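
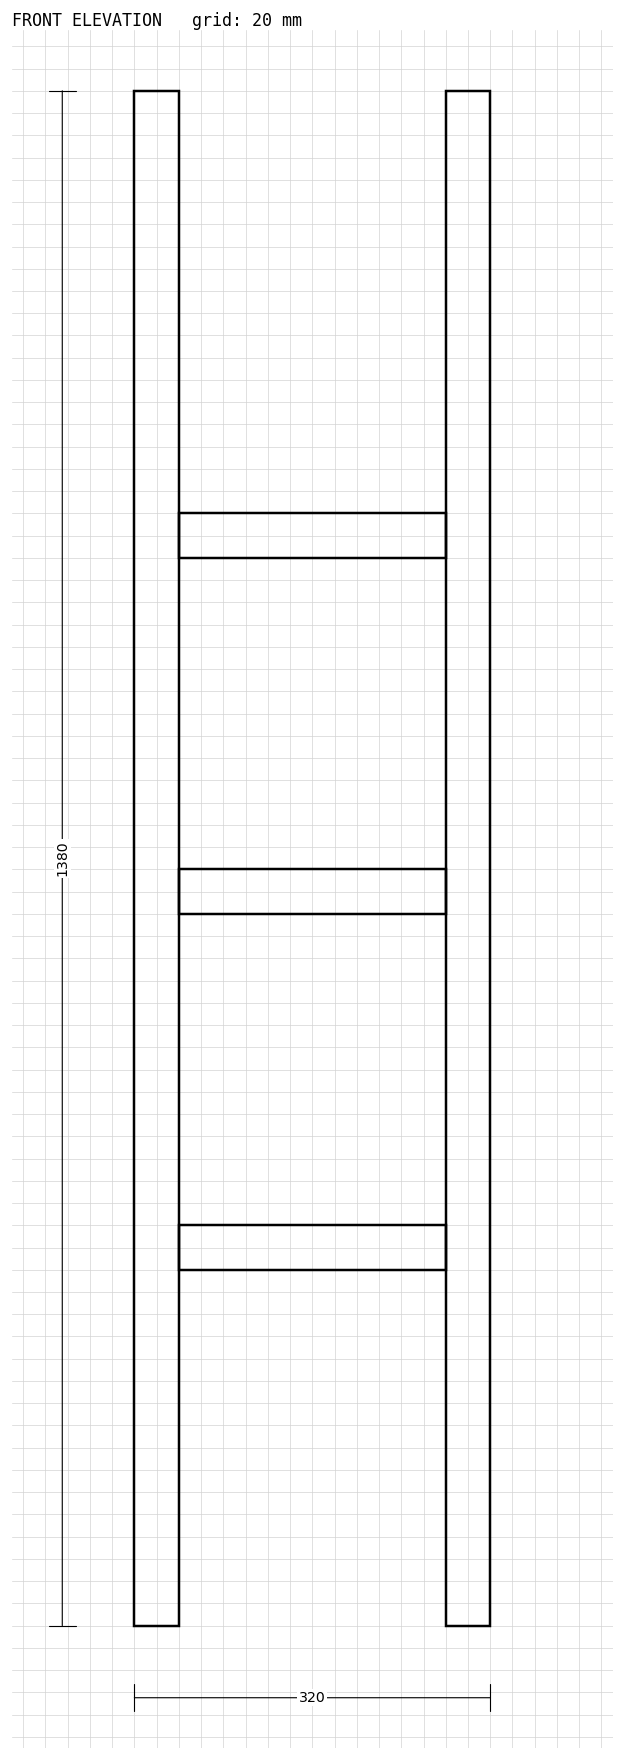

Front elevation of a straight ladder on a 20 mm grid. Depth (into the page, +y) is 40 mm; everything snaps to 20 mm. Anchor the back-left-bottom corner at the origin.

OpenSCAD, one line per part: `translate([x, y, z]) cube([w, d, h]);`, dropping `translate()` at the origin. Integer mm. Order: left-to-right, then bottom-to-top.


cube([40, 40, 1380]);
translate([40, 0, 320]) cube([240, 40, 40]);
translate([40, 0, 640]) cube([240, 40, 40]);
translate([40, 0, 960]) cube([240, 40, 40]);
translate([280, 0, 0]) cube([40, 40, 1380]);


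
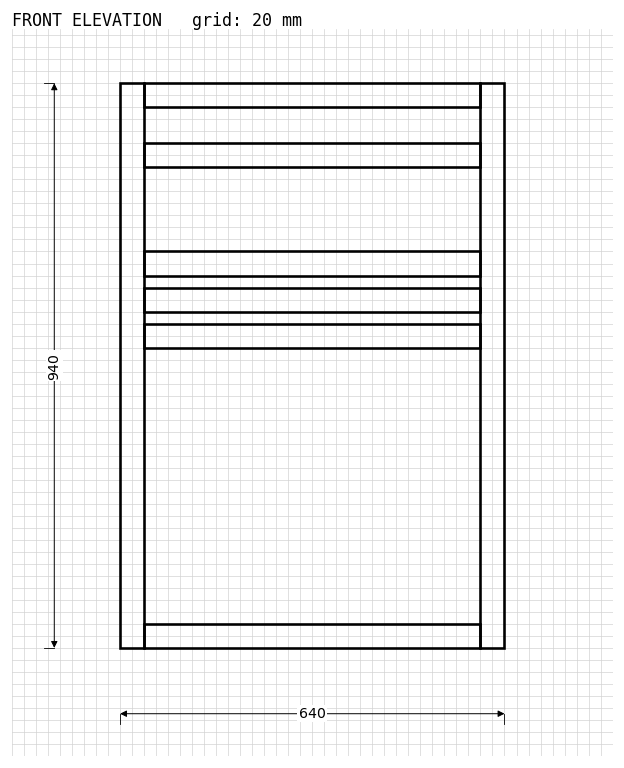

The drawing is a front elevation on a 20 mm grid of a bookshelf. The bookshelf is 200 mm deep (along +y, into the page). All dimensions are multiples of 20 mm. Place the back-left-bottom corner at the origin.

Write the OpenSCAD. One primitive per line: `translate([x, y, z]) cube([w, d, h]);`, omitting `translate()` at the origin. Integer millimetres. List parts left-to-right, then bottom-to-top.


cube([40, 200, 940]);
translate([40, 0, 0]) cube([560, 200, 40]);
translate([40, 0, 500]) cube([560, 200, 40]);
translate([40, 0, 560]) cube([560, 200, 40]);
translate([40, 0, 620]) cube([560, 200, 40]);
translate([40, 0, 800]) cube([560, 200, 40]);
translate([40, 0, 900]) cube([560, 200, 40]);
translate([600, 0, 0]) cube([40, 200, 940]);


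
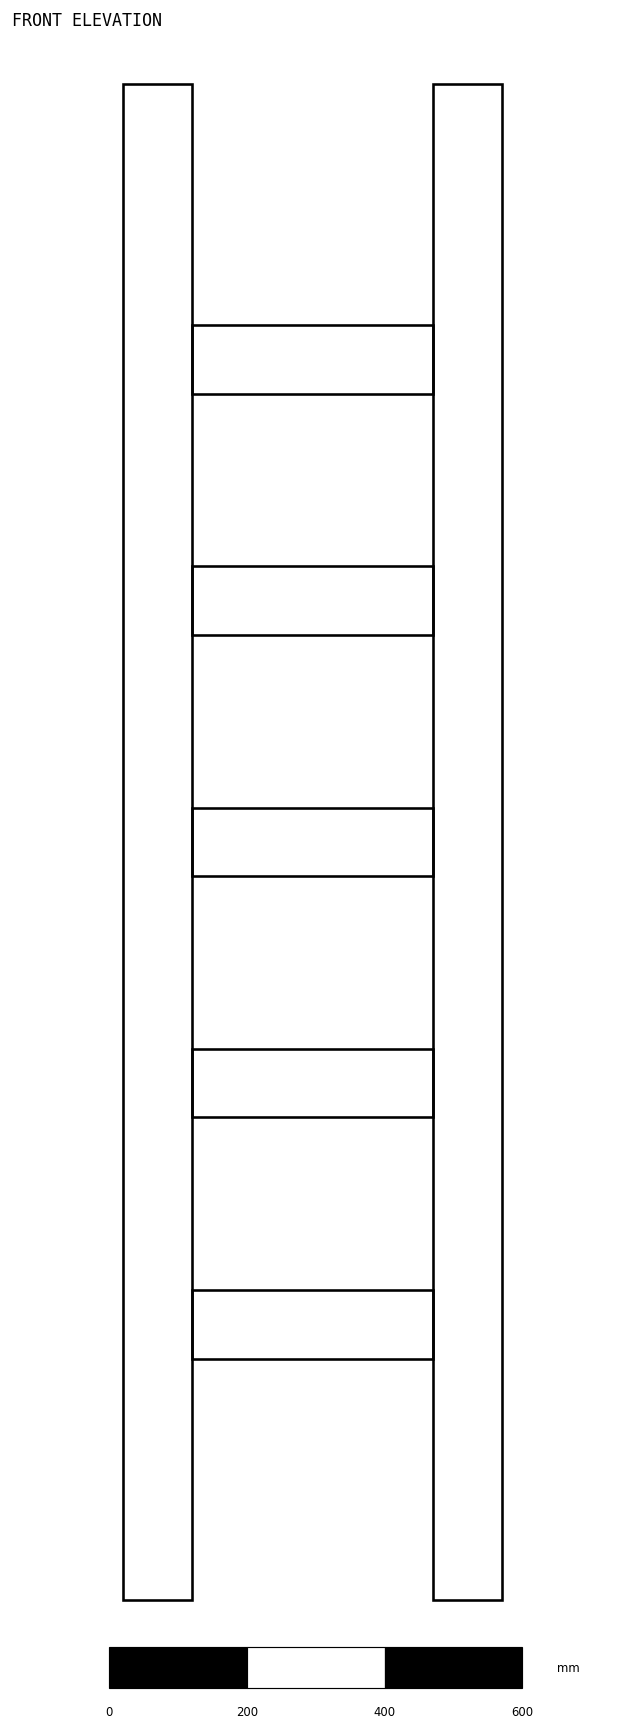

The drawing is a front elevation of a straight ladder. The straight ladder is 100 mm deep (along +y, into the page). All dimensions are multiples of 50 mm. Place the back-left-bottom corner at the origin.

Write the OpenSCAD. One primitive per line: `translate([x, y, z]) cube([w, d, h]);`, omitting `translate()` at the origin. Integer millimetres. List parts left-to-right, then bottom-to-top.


cube([100, 100, 2200]);
translate([100, 0, 350]) cube([350, 100, 100]);
translate([100, 0, 700]) cube([350, 100, 100]);
translate([100, 0, 1050]) cube([350, 100, 100]);
translate([100, 0, 1400]) cube([350, 100, 100]);
translate([100, 0, 1750]) cube([350, 100, 100]);
translate([450, 0, 0]) cube([100, 100, 2200]);


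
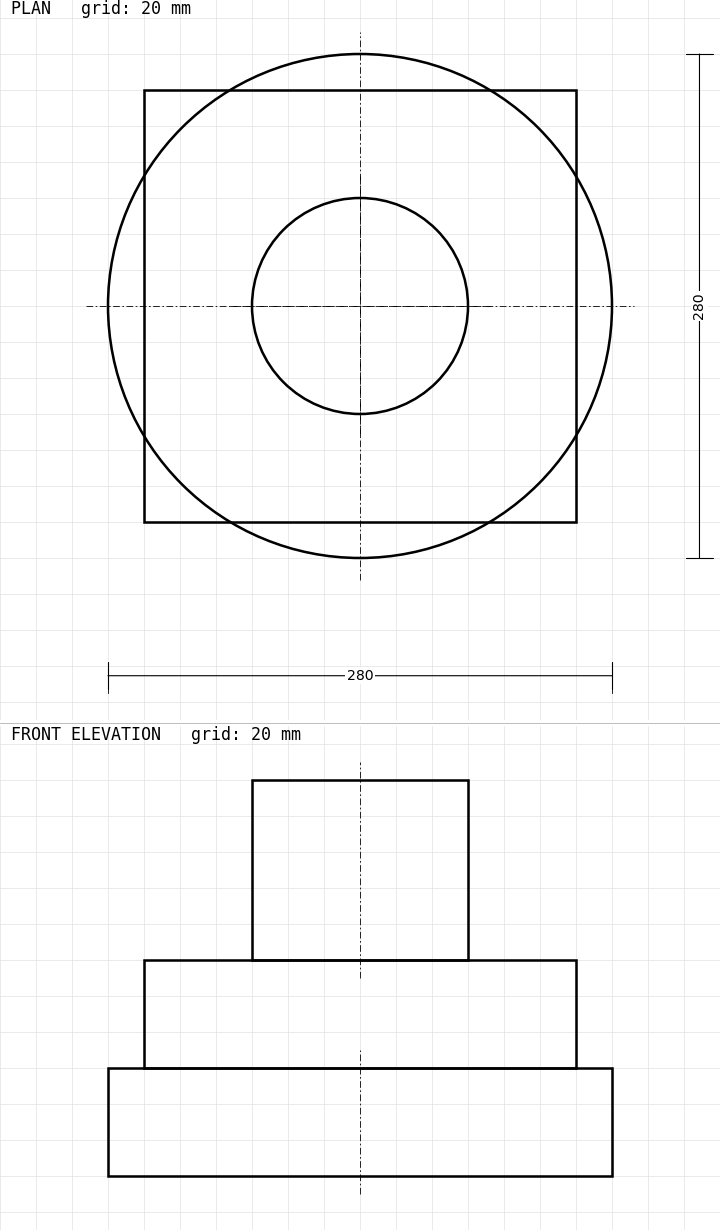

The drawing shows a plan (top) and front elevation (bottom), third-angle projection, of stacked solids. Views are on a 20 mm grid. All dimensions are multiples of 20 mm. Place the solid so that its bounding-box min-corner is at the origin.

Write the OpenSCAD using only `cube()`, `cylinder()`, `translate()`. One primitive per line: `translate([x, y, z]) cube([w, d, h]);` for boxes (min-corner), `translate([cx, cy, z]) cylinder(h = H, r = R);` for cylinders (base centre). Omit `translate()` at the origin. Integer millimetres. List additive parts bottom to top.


translate([140, 140, 0]) cylinder(h = 60, r = 140);
translate([20, 20, 60]) cube([240, 240, 60]);
translate([140, 140, 120]) cylinder(h = 100, r = 60);


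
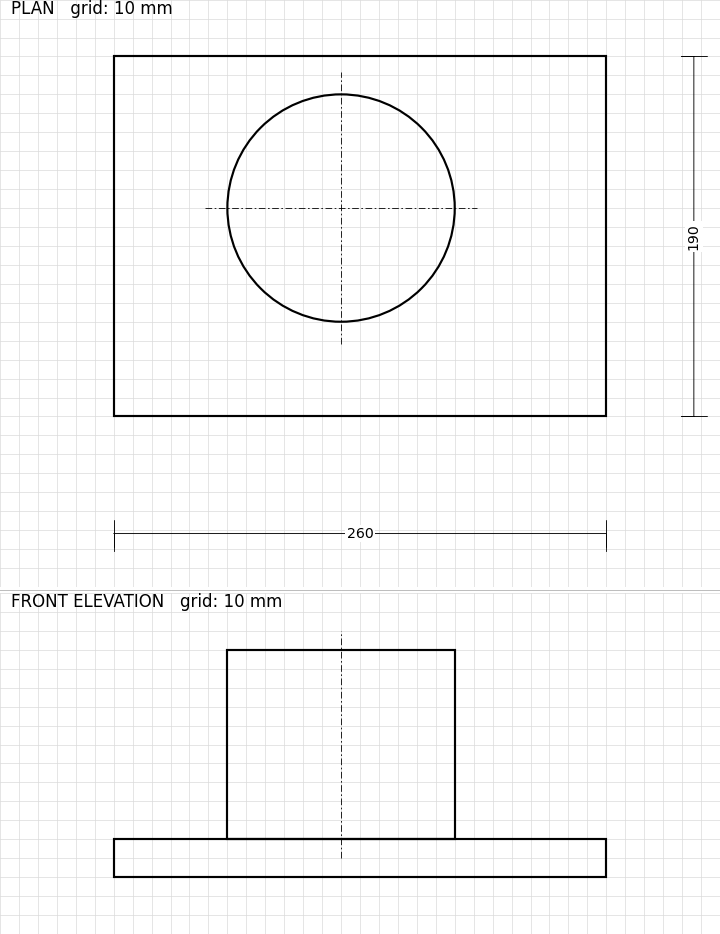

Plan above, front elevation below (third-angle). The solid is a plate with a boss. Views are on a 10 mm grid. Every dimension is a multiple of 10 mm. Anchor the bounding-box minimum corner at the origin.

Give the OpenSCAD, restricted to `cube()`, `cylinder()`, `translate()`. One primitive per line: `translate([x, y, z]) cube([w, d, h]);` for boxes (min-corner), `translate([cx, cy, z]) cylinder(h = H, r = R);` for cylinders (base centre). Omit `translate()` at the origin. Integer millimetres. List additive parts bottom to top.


cube([260, 190, 20]);
translate([120, 110, 20]) cylinder(h = 100, r = 60);


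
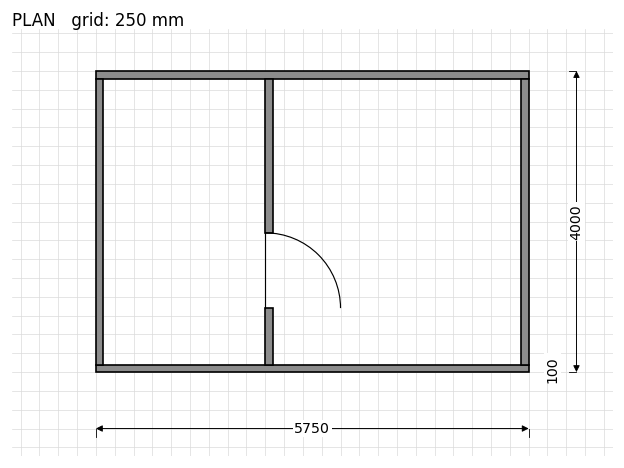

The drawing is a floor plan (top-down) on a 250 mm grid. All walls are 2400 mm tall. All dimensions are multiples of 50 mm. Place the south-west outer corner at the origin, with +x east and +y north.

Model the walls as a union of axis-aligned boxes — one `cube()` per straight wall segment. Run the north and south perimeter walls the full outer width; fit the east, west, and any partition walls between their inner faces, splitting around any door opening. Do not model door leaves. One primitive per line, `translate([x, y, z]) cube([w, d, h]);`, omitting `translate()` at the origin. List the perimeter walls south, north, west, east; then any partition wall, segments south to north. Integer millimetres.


cube([5750, 100, 2400]);
translate([0, 3900, 0]) cube([5750, 100, 2400]);
translate([0, 100, 0]) cube([100, 3800, 2400]);
translate([5650, 100, 0]) cube([100, 3800, 2400]);
translate([2250, 100, 0]) cube([100, 750, 2400]);
translate([2250, 1850, 0]) cube([100, 2050, 2400]);


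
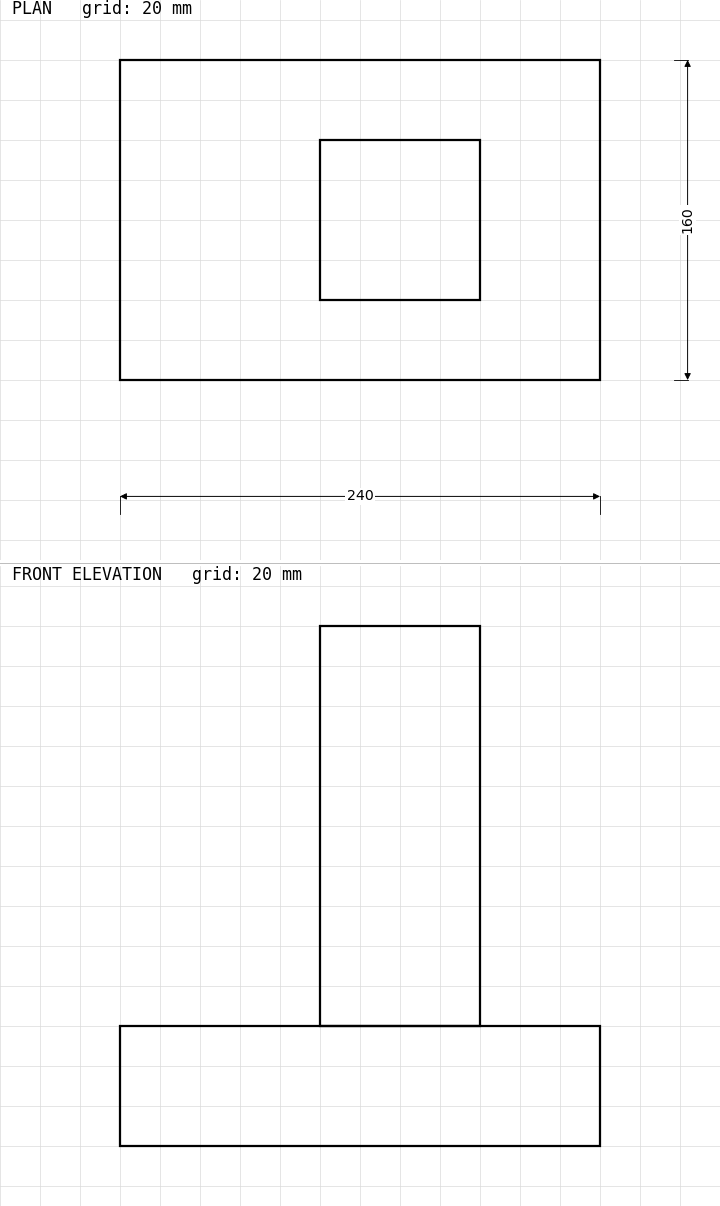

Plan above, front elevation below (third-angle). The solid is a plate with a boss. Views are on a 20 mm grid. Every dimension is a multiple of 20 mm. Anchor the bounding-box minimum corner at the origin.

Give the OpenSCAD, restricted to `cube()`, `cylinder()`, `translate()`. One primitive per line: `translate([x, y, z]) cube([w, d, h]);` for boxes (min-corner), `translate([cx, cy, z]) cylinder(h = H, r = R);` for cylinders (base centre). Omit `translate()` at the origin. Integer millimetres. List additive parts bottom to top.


cube([240, 160, 60]);
translate([100, 40, 60]) cube([80, 80, 200]);


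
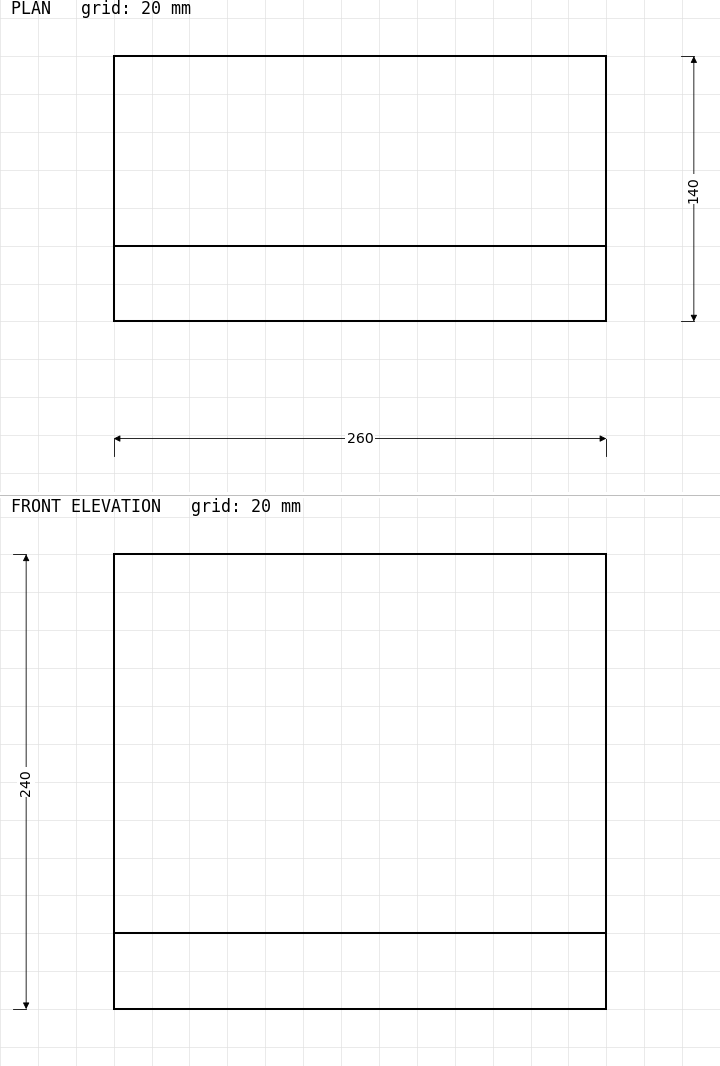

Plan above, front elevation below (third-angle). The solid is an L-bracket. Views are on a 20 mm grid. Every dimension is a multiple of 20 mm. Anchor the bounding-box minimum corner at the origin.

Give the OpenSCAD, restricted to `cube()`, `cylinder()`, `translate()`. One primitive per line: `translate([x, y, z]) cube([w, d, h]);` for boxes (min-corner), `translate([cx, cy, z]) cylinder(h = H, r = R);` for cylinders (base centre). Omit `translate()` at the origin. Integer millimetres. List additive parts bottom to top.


cube([260, 140, 40]);
translate([0, 0, 40]) cube([260, 40, 200]);


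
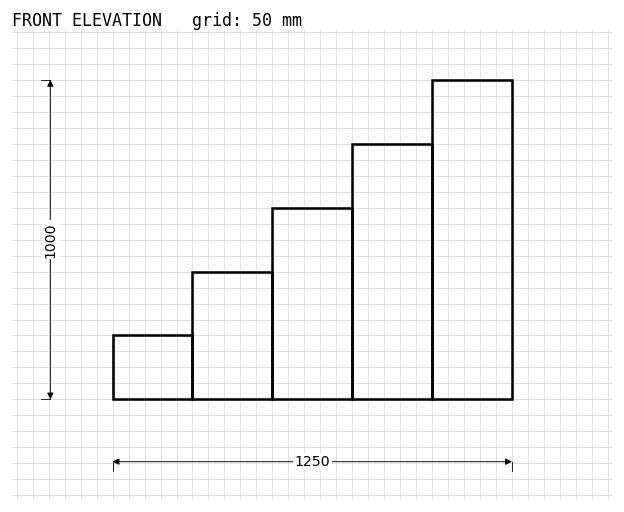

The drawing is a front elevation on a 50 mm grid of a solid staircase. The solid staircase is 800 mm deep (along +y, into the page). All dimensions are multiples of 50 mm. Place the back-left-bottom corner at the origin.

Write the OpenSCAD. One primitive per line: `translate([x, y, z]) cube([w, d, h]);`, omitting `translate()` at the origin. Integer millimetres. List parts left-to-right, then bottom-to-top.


cube([250, 800, 200]);
translate([250, 0, 0]) cube([250, 800, 400]);
translate([500, 0, 0]) cube([250, 800, 600]);
translate([750, 0, 0]) cube([250, 800, 800]);
translate([1000, 0, 0]) cube([250, 800, 1000]);


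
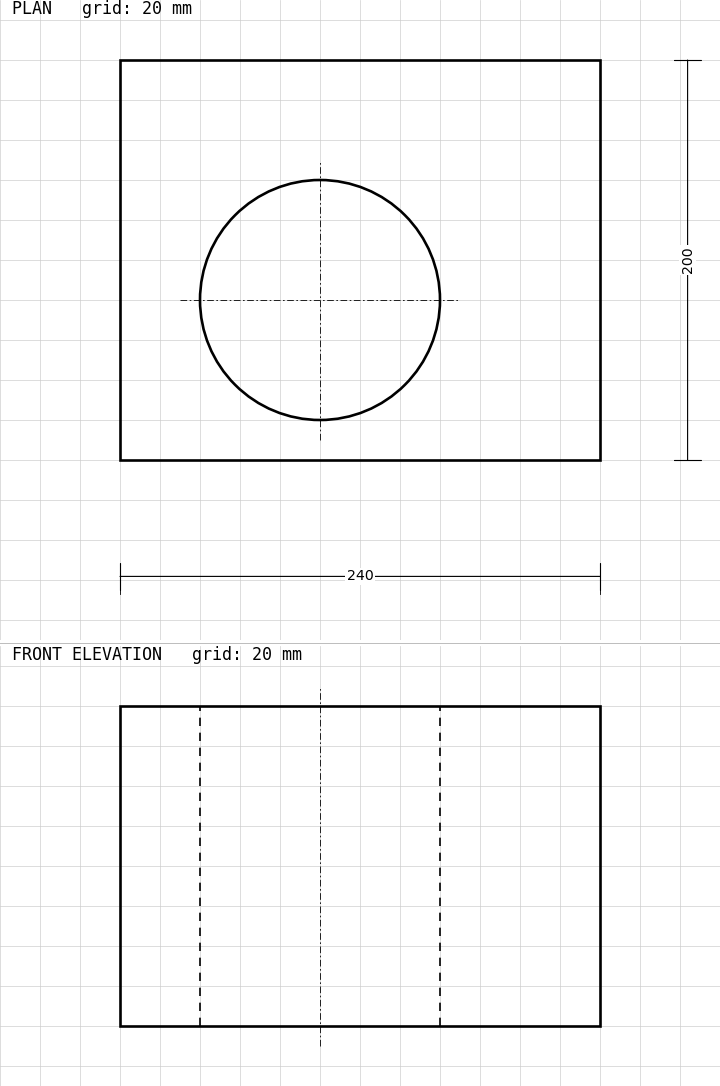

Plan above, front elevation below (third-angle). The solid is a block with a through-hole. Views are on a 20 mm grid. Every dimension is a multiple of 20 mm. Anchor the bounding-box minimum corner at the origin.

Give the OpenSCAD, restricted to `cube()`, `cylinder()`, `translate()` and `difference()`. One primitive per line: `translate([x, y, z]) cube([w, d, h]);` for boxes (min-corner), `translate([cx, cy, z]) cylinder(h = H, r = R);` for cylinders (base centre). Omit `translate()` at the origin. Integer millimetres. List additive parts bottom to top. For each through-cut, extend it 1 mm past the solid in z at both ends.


difference() {
  cube([240, 200, 160]);
  translate([100, 80, -1]) cylinder(h = 162, r = 60);
}


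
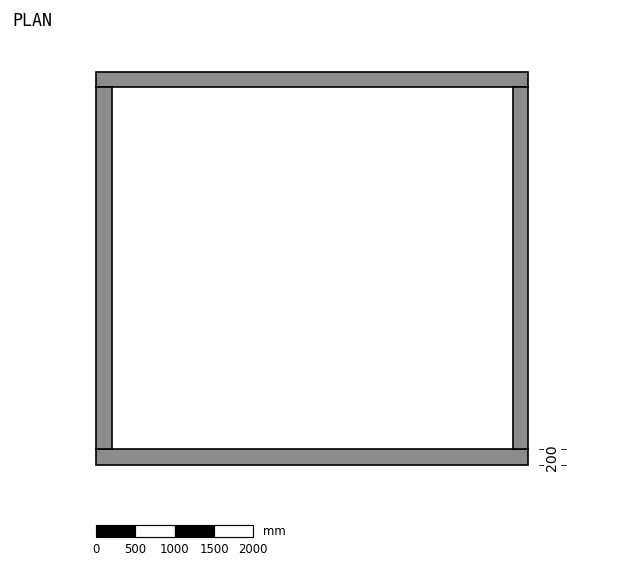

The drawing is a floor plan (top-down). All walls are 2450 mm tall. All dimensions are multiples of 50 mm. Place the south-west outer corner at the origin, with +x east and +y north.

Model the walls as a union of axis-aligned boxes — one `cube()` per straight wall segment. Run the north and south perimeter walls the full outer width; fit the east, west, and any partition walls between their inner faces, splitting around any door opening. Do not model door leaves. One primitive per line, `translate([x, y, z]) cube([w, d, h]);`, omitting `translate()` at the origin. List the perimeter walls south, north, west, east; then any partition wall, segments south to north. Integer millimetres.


cube([5500, 200, 2450]);
translate([0, 4800, 0]) cube([5500, 200, 2450]);
translate([0, 200, 0]) cube([200, 4600, 2450]);
translate([5300, 200, 0]) cube([200, 4600, 2450]);


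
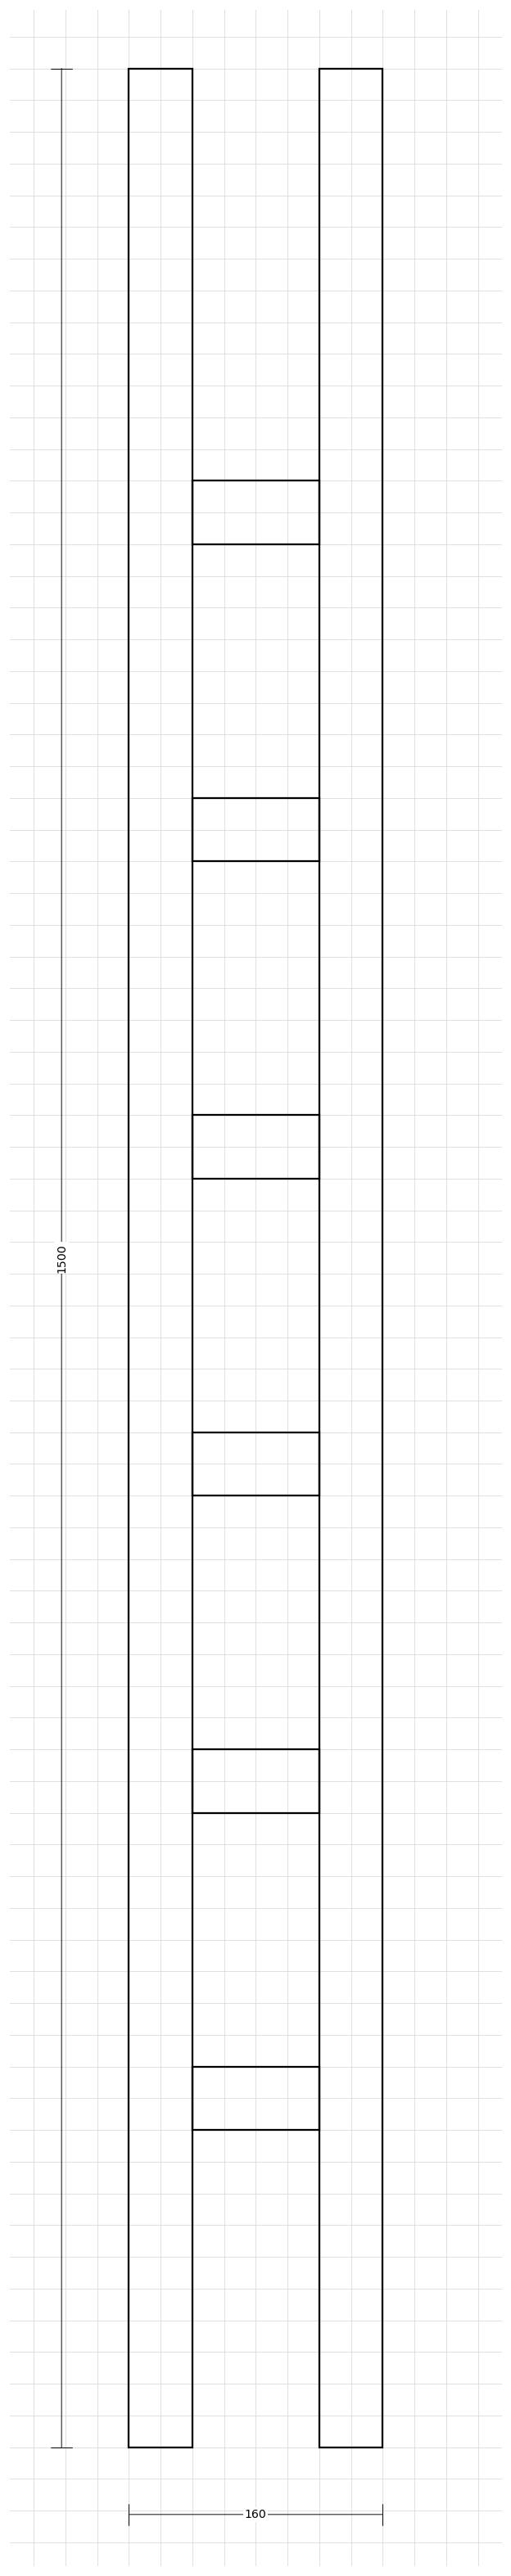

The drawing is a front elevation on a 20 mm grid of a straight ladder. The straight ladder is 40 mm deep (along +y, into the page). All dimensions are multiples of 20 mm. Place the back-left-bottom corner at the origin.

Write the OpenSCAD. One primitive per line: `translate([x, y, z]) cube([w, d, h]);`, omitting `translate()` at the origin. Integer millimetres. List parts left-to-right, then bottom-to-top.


cube([40, 40, 1500]);
translate([40, 0, 200]) cube([80, 40, 40]);
translate([40, 0, 400]) cube([80, 40, 40]);
translate([40, 0, 600]) cube([80, 40, 40]);
translate([40, 0, 800]) cube([80, 40, 40]);
translate([40, 0, 1000]) cube([80, 40, 40]);
translate([40, 0, 1200]) cube([80, 40, 40]);
translate([120, 0, 0]) cube([40, 40, 1500]);


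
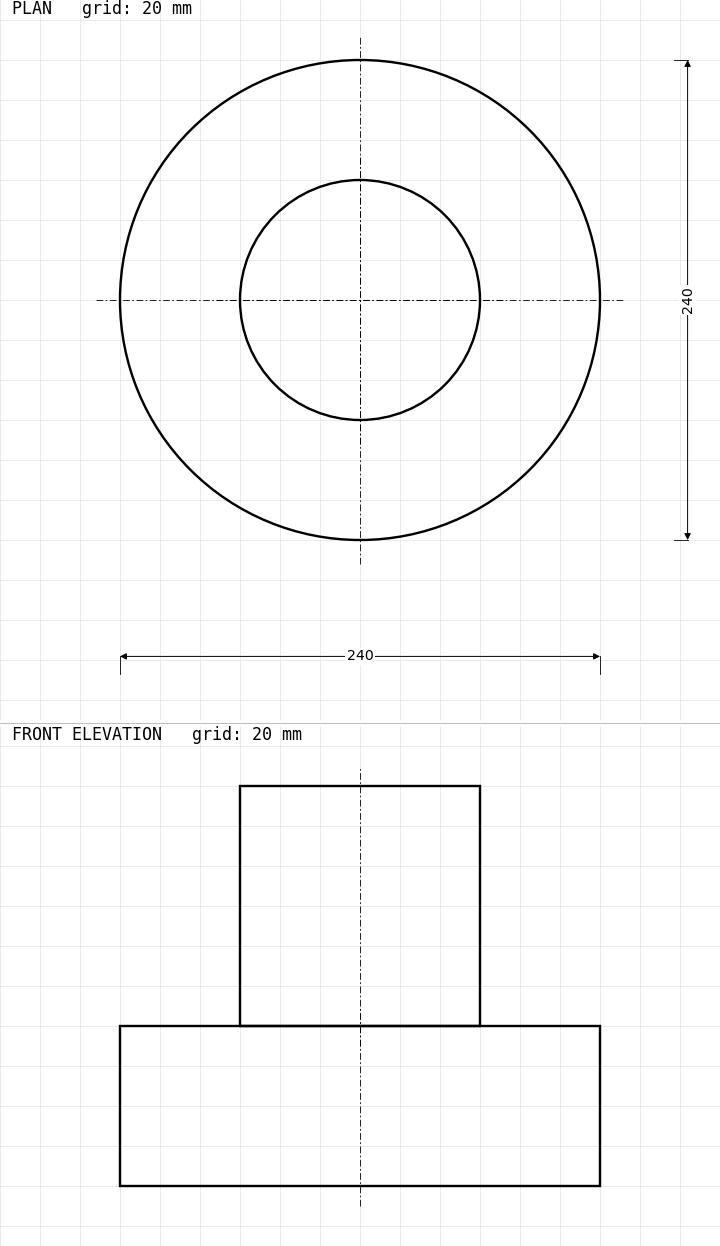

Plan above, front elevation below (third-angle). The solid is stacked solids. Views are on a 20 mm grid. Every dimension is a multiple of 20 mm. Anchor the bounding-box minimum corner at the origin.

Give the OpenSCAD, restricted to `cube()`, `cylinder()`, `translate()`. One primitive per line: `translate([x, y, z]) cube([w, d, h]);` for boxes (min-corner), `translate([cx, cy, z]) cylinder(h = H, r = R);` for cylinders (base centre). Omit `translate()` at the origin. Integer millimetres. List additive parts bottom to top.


translate([120, 120, 0]) cylinder(h = 80, r = 120);
translate([120, 120, 80]) cylinder(h = 120, r = 60);


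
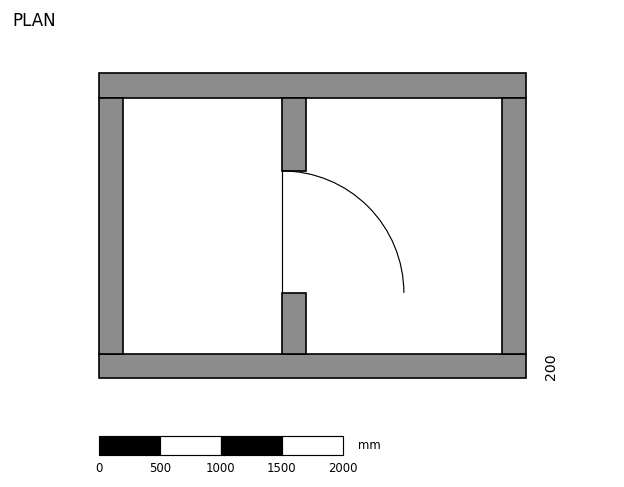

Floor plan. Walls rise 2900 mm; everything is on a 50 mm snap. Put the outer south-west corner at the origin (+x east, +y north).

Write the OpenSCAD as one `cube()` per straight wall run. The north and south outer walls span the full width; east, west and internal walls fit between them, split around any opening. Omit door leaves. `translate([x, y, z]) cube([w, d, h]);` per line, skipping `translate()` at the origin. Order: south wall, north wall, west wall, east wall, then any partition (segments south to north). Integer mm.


cube([3500, 200, 2900]);
translate([0, 2300, 0]) cube([3500, 200, 2900]);
translate([0, 200, 0]) cube([200, 2100, 2900]);
translate([3300, 200, 0]) cube([200, 2100, 2900]);
translate([1500, 200, 0]) cube([200, 500, 2900]);
translate([1500, 1700, 0]) cube([200, 600, 2900]);


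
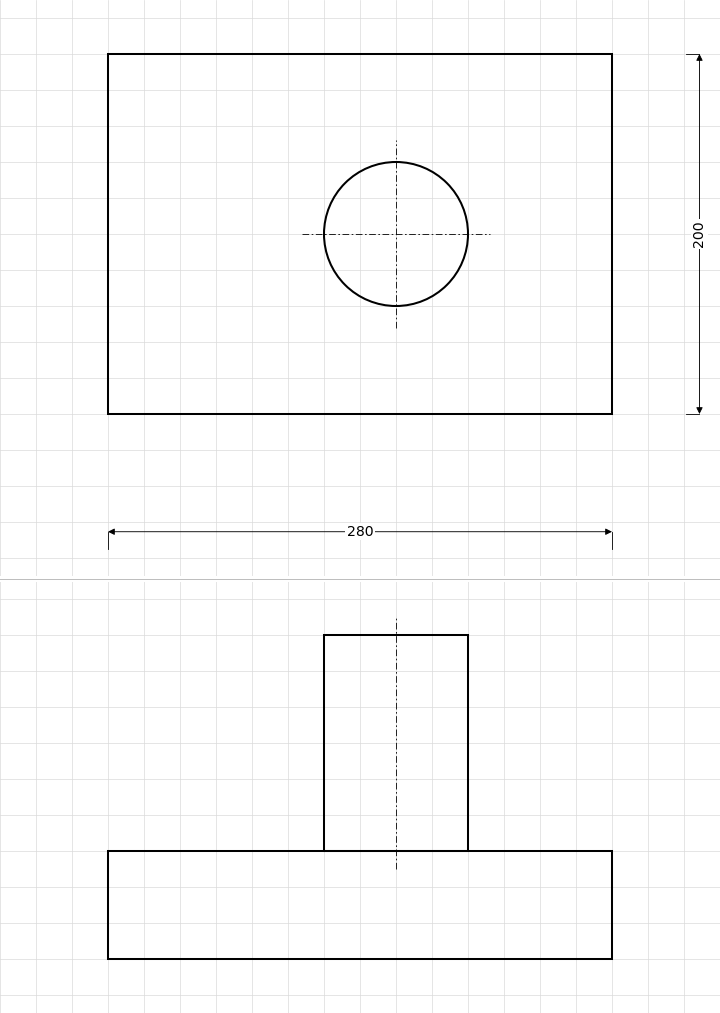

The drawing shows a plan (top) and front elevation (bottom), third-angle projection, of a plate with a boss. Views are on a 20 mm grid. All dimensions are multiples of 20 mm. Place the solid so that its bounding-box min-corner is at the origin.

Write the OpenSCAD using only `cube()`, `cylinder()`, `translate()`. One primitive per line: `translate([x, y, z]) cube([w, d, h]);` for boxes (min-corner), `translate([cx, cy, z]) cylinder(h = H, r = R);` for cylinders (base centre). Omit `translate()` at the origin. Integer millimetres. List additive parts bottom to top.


cube([280, 200, 60]);
translate([160, 100, 60]) cylinder(h = 120, r = 40);


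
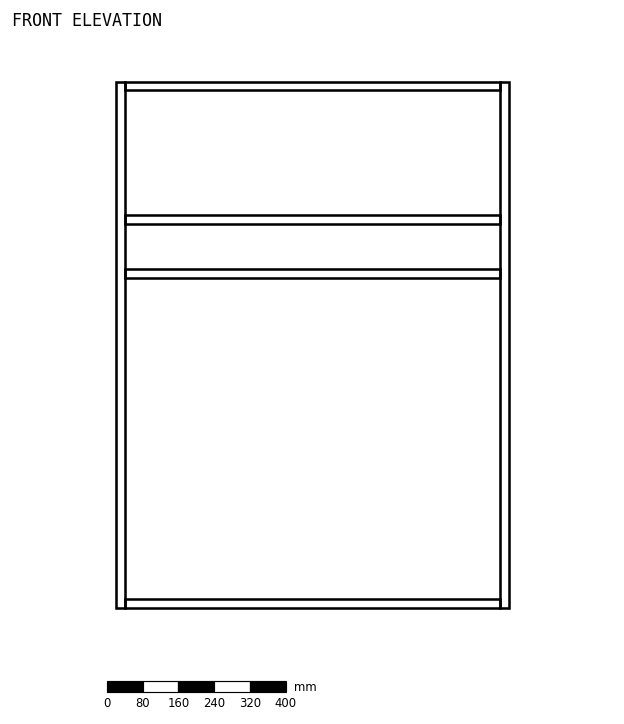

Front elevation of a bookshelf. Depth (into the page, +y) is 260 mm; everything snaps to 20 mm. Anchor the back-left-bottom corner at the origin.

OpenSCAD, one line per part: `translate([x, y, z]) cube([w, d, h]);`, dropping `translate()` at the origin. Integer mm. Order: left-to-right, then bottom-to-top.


cube([20, 260, 1180]);
translate([20, 0, 0]) cube([840, 260, 20]);
translate([20, 0, 740]) cube([840, 260, 20]);
translate([20, 0, 860]) cube([840, 260, 20]);
translate([20, 0, 1160]) cube([840, 260, 20]);
translate([860, 0, 0]) cube([20, 260, 1180]);


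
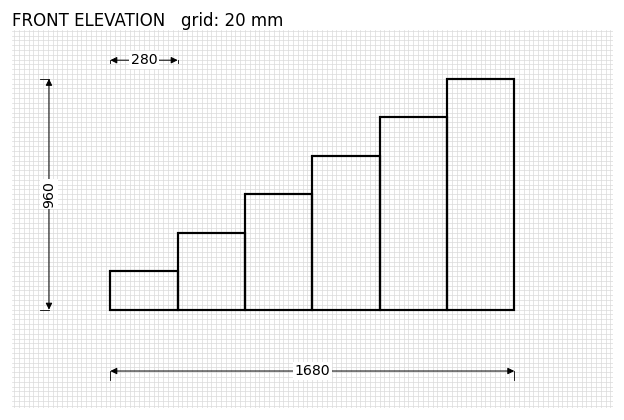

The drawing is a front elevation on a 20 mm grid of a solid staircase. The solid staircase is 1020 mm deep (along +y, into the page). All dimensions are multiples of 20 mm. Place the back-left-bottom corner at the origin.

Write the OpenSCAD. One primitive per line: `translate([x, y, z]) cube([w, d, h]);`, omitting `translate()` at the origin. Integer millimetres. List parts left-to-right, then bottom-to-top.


cube([280, 1020, 160]);
translate([280, 0, 0]) cube([280, 1020, 320]);
translate([560, 0, 0]) cube([280, 1020, 480]);
translate([840, 0, 0]) cube([280, 1020, 640]);
translate([1120, 0, 0]) cube([280, 1020, 800]);
translate([1400, 0, 0]) cube([280, 1020, 960]);


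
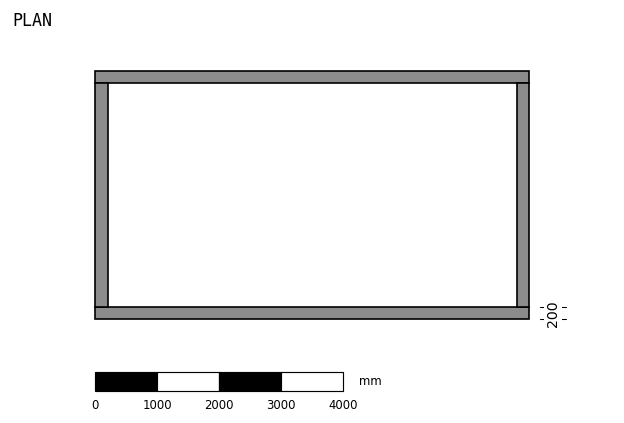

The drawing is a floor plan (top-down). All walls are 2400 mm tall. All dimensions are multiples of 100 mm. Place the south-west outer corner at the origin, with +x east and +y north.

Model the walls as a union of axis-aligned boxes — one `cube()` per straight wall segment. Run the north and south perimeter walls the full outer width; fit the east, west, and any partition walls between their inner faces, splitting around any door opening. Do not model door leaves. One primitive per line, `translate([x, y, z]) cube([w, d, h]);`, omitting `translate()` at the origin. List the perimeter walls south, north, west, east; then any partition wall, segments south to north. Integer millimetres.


cube([7000, 200, 2400]);
translate([0, 3800, 0]) cube([7000, 200, 2400]);
translate([0, 200, 0]) cube([200, 3600, 2400]);
translate([6800, 200, 0]) cube([200, 3600, 2400]);


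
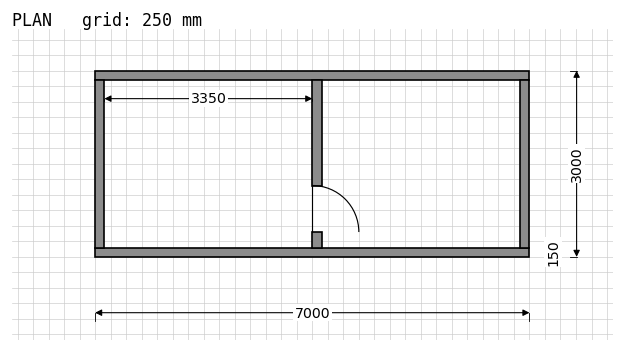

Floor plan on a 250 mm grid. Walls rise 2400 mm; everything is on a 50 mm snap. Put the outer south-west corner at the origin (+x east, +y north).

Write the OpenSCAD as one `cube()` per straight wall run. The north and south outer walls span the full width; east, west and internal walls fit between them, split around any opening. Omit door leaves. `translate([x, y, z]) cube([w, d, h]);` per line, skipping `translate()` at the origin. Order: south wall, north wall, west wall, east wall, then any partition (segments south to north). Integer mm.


cube([7000, 150, 2400]);
translate([0, 2850, 0]) cube([7000, 150, 2400]);
translate([0, 150, 0]) cube([150, 2700, 2400]);
translate([6850, 150, 0]) cube([150, 2700, 2400]);
translate([3500, 150, 0]) cube([150, 250, 2400]);
translate([3500, 1150, 0]) cube([150, 1700, 2400]);


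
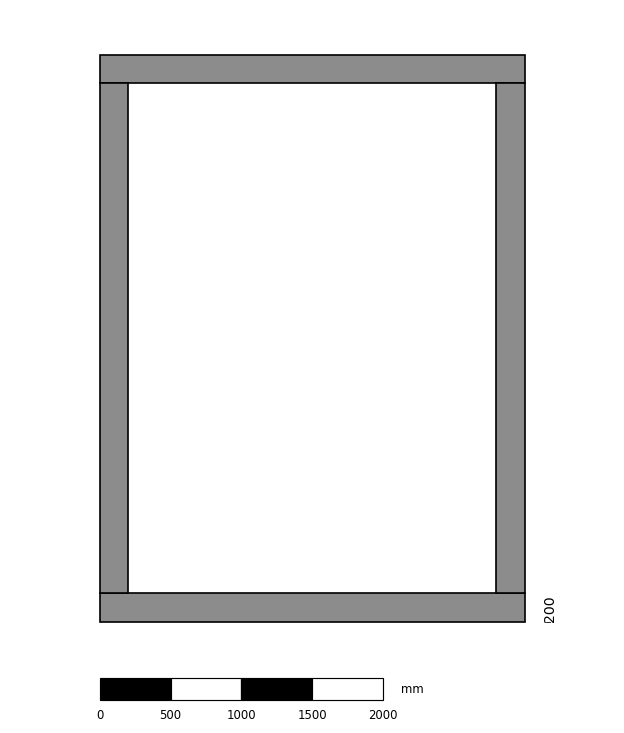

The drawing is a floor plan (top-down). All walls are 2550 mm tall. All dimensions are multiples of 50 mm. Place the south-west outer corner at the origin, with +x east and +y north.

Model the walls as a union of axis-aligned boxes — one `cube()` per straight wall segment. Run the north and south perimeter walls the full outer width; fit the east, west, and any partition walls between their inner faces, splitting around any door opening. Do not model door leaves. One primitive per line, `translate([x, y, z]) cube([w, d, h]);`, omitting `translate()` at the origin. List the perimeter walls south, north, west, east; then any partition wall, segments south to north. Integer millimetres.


cube([3000, 200, 2550]);
translate([0, 3800, 0]) cube([3000, 200, 2550]);
translate([0, 200, 0]) cube([200, 3600, 2550]);
translate([2800, 200, 0]) cube([200, 3600, 2550]);


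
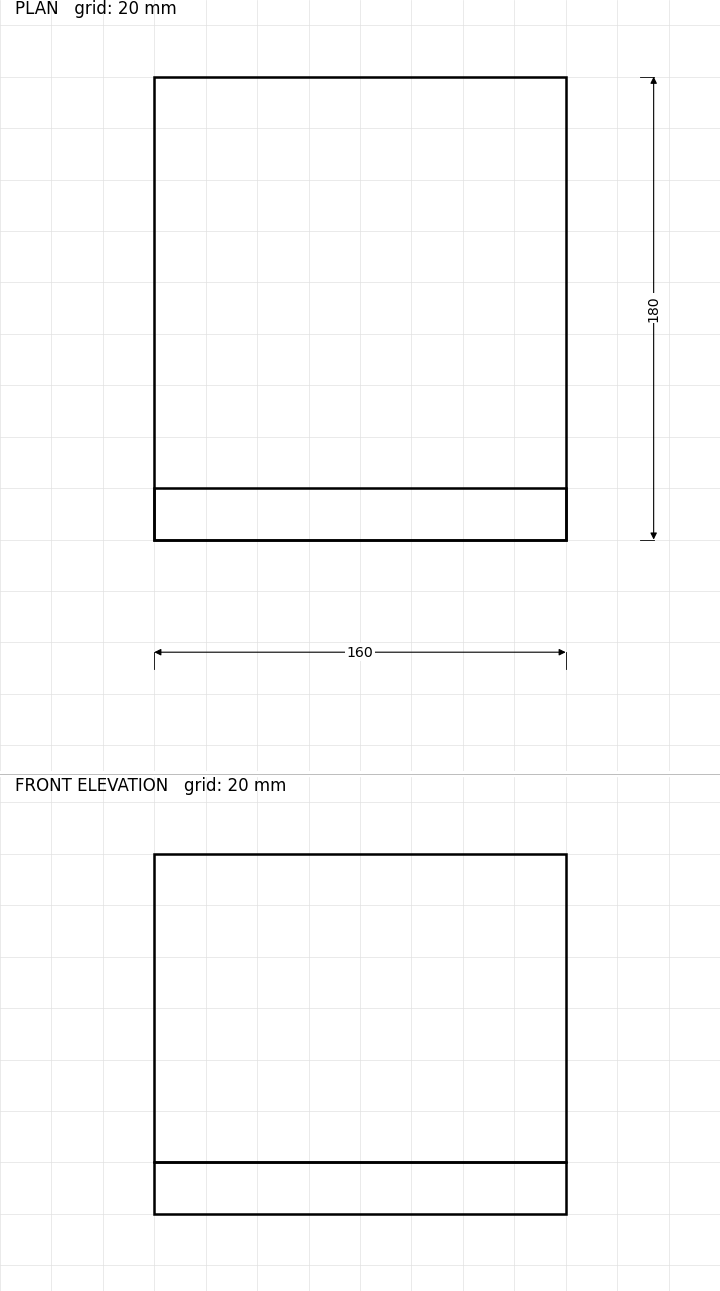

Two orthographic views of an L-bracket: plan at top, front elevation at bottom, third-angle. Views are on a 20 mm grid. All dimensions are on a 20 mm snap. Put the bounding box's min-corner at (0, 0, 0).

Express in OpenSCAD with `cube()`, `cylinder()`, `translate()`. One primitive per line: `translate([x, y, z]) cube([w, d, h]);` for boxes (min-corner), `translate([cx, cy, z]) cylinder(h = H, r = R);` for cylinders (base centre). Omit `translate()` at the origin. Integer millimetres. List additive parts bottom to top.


cube([160, 180, 20]);
translate([0, 0, 20]) cube([160, 20, 120]);


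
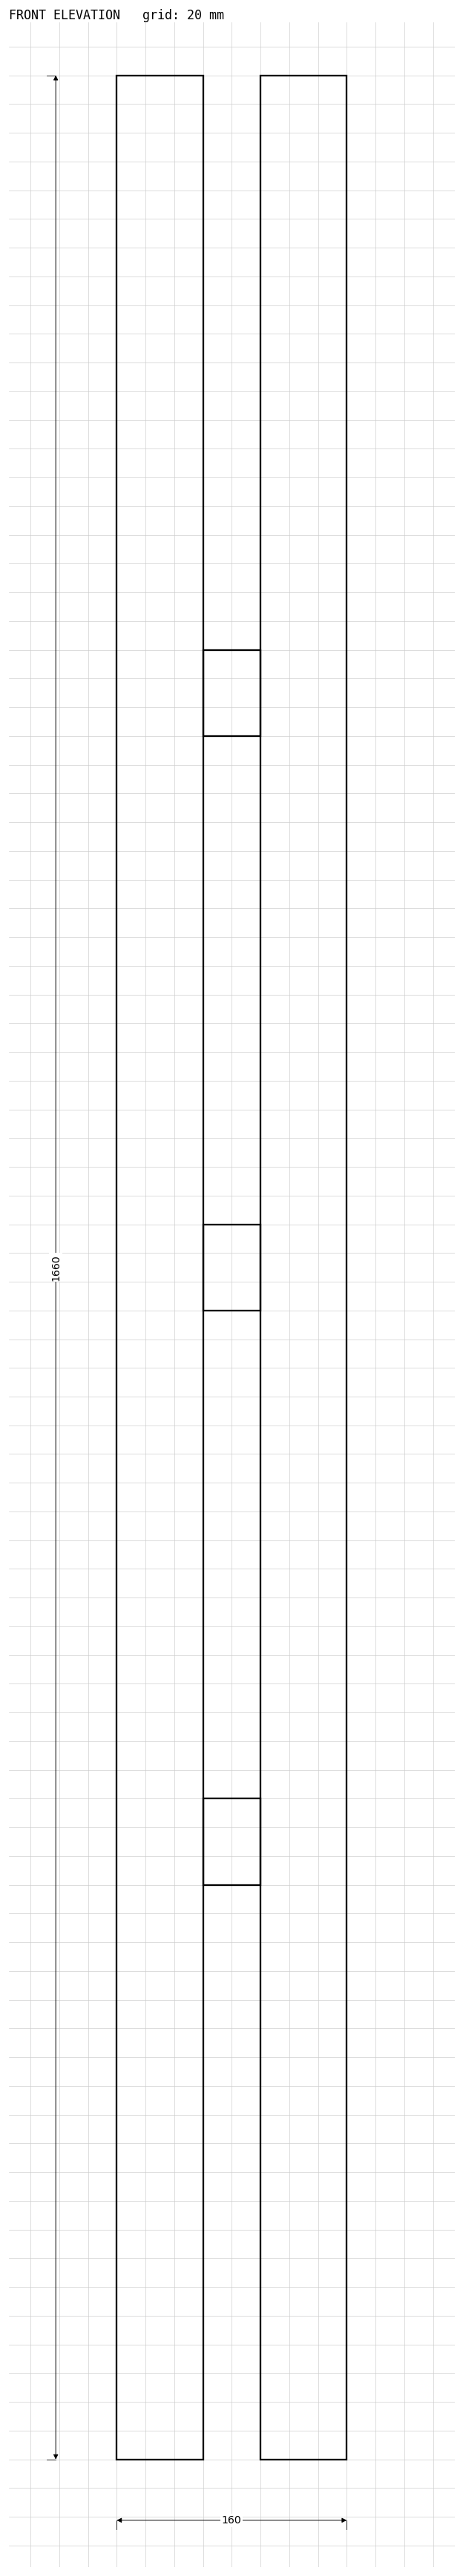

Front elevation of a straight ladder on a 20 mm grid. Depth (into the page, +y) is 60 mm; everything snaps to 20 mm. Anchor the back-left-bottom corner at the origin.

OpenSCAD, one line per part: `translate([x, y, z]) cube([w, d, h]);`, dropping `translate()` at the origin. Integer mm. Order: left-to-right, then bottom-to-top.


cube([60, 60, 1660]);
translate([60, 0, 400]) cube([40, 60, 60]);
translate([60, 0, 800]) cube([40, 60, 60]);
translate([60, 0, 1200]) cube([40, 60, 60]);
translate([100, 0, 0]) cube([60, 60, 1660]);


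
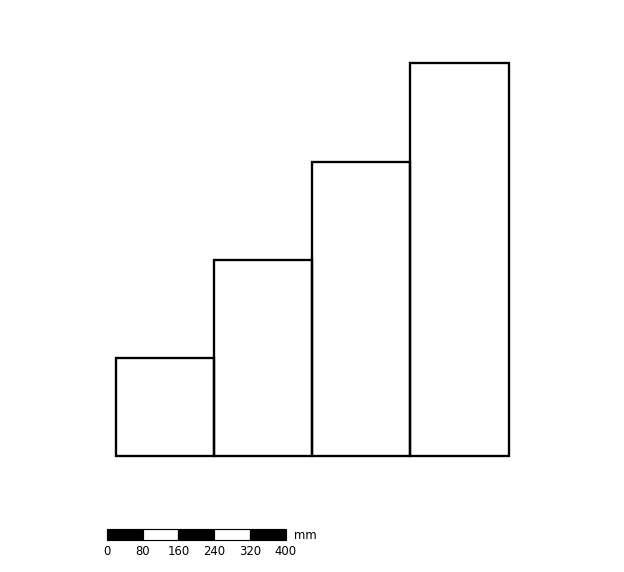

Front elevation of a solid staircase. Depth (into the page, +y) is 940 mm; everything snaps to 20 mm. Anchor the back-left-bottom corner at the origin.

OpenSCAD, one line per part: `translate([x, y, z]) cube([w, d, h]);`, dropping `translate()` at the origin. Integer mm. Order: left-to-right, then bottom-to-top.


cube([220, 940, 220]);
translate([220, 0, 0]) cube([220, 940, 440]);
translate([440, 0, 0]) cube([220, 940, 660]);
translate([660, 0, 0]) cube([220, 940, 880]);


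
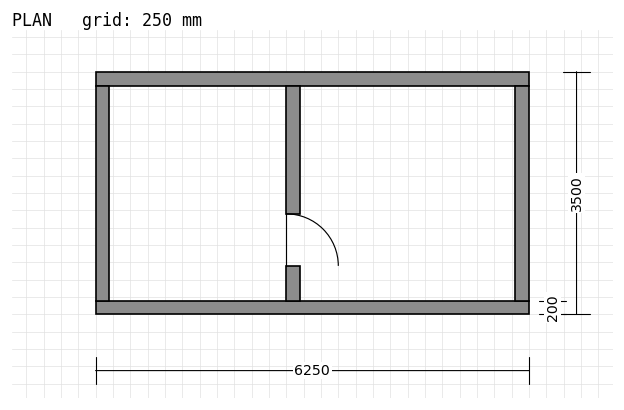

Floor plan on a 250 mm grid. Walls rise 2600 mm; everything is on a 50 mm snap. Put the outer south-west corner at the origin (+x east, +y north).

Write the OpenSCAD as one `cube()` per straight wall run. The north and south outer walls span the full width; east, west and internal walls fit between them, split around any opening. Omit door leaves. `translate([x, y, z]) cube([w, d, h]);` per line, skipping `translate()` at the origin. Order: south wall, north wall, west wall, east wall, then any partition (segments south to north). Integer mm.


cube([6250, 200, 2600]);
translate([0, 3300, 0]) cube([6250, 200, 2600]);
translate([0, 200, 0]) cube([200, 3100, 2600]);
translate([6050, 200, 0]) cube([200, 3100, 2600]);
translate([2750, 200, 0]) cube([200, 500, 2600]);
translate([2750, 1450, 0]) cube([200, 1850, 2600]);


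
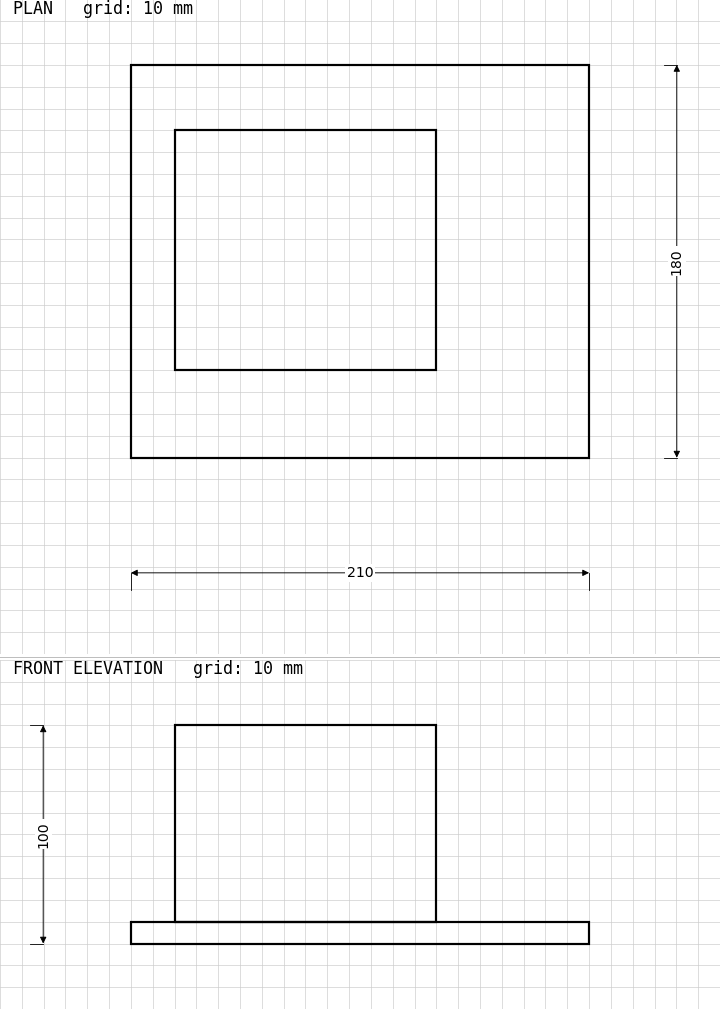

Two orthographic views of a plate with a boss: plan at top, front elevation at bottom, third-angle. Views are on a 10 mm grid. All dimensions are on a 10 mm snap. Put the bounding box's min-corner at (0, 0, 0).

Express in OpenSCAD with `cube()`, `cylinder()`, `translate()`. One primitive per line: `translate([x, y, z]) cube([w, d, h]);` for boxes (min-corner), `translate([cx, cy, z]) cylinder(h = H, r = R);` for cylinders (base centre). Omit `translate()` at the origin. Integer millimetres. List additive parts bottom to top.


cube([210, 180, 10]);
translate([20, 40, 10]) cube([120, 110, 90]);


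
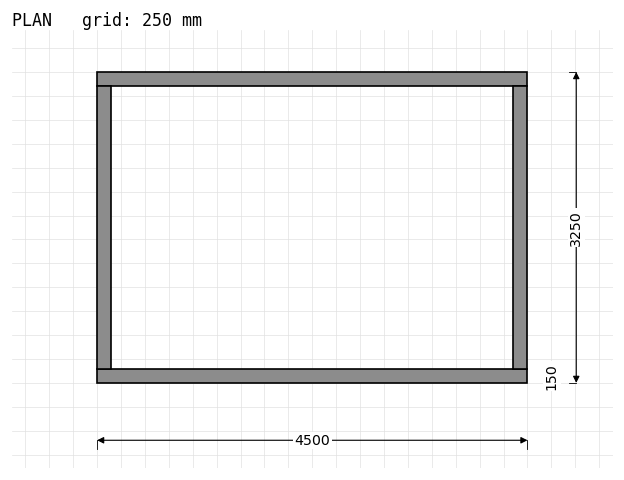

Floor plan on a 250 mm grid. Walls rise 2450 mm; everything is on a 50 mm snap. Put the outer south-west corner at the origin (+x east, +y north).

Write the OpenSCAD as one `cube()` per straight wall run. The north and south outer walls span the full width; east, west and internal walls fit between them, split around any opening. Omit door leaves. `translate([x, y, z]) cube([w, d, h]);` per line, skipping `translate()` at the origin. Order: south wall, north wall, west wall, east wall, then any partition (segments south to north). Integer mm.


cube([4500, 150, 2450]);
translate([0, 3100, 0]) cube([4500, 150, 2450]);
translate([0, 150, 0]) cube([150, 2950, 2450]);
translate([4350, 150, 0]) cube([150, 2950, 2450]);


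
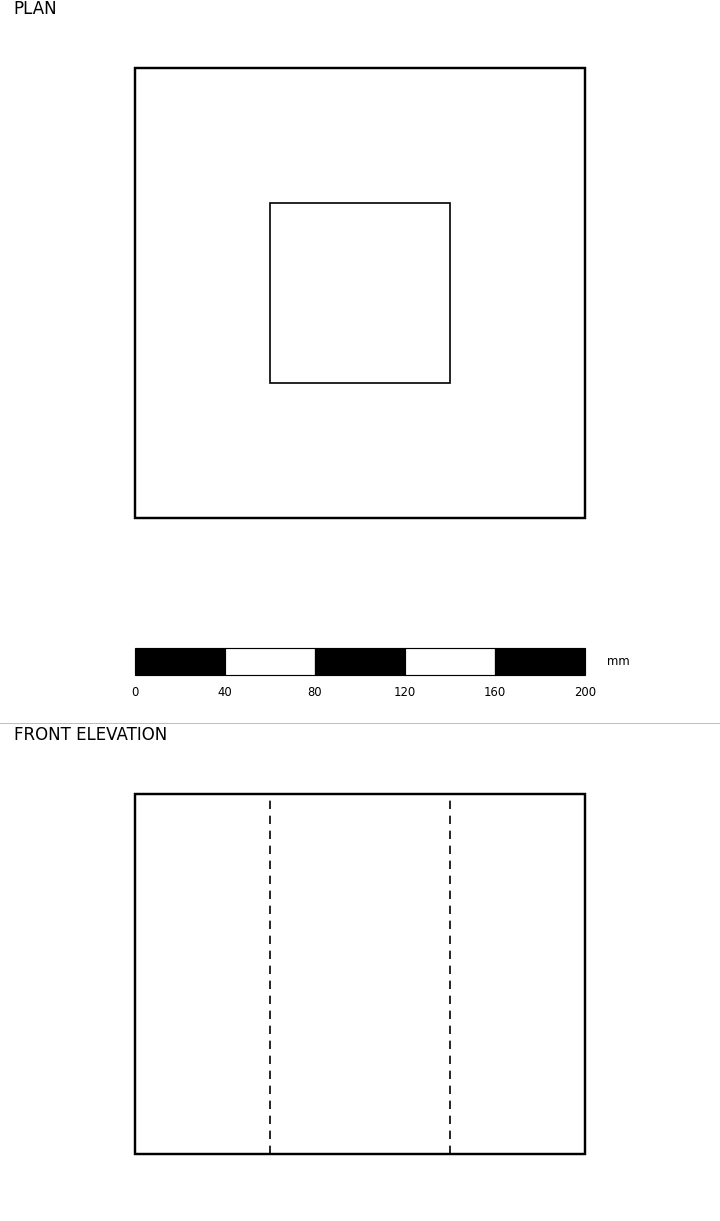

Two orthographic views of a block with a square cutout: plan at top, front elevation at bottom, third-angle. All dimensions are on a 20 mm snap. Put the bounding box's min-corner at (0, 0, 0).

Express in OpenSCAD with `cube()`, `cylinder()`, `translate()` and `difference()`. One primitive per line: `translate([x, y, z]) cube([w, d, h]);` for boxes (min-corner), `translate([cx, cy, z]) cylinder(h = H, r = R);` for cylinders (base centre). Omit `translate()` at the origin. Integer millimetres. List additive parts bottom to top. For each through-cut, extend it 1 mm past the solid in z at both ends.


difference() {
  cube([200, 200, 160]);
  translate([60, 60, -1]) cube([80, 80, 162]);
}


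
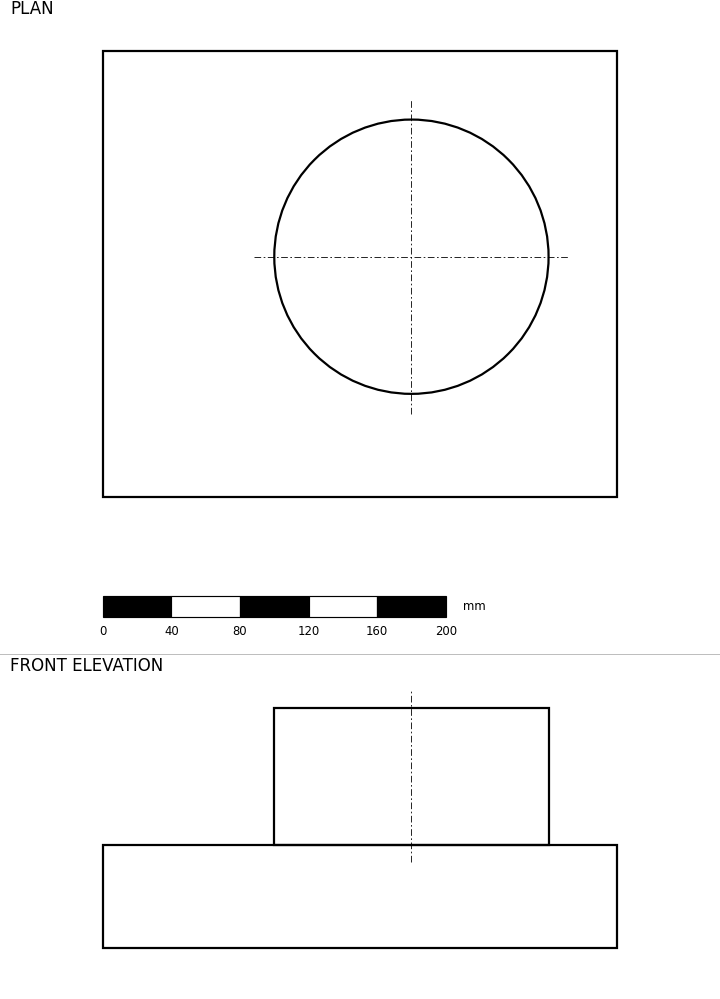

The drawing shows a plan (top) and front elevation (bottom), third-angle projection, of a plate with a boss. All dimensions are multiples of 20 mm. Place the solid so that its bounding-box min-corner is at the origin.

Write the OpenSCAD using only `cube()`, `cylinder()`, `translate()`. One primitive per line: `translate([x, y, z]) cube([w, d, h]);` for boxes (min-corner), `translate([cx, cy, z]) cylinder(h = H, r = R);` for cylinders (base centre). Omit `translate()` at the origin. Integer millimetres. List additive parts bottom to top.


cube([300, 260, 60]);
translate([180, 140, 60]) cylinder(h = 80, r = 80);


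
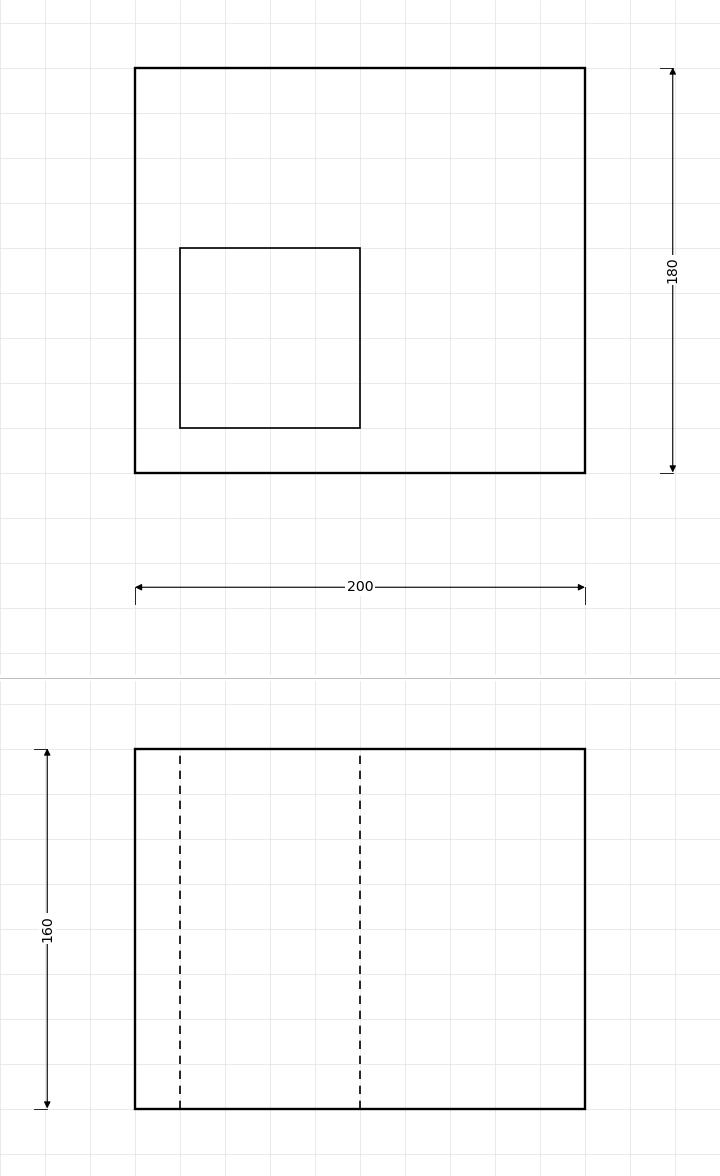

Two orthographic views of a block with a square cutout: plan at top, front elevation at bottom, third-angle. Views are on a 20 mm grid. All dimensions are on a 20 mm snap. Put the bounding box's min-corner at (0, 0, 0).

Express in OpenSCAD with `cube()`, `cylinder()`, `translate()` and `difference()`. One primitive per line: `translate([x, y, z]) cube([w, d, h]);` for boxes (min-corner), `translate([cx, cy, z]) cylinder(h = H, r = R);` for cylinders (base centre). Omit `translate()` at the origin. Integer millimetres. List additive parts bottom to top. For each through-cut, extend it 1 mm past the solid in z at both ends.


difference() {
  cube([200, 180, 160]);
  translate([20, 20, -1]) cube([80, 80, 162]);
}


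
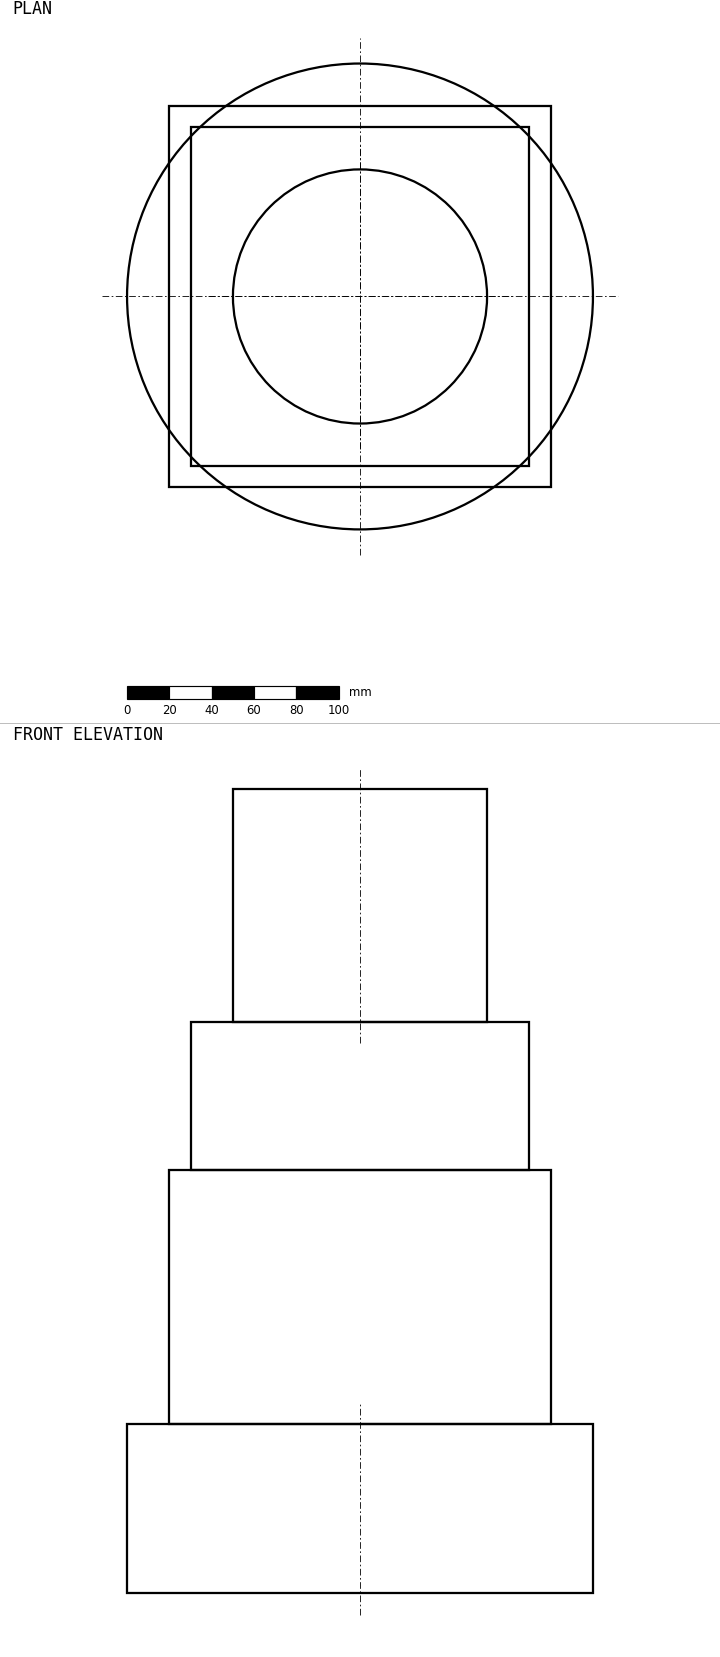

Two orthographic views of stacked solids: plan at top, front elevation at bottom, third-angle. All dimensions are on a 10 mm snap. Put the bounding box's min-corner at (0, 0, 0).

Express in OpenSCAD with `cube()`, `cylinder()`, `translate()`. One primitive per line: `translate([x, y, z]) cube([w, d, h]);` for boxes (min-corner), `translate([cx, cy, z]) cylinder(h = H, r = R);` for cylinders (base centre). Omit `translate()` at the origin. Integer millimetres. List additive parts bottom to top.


translate([110, 110, 0]) cylinder(h = 80, r = 110);
translate([20, 20, 80]) cube([180, 180, 120]);
translate([30, 30, 200]) cube([160, 160, 70]);
translate([110, 110, 270]) cylinder(h = 110, r = 60);


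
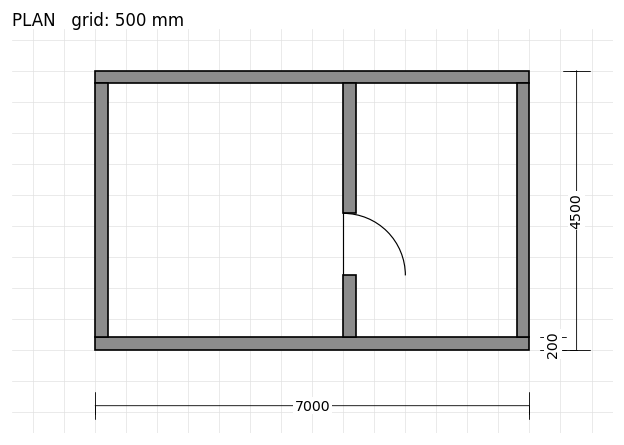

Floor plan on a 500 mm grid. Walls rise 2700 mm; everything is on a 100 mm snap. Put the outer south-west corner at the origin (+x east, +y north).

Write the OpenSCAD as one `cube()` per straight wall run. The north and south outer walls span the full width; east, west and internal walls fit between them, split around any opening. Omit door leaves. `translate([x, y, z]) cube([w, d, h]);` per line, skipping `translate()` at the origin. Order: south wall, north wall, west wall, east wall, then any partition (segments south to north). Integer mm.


cube([7000, 200, 2700]);
translate([0, 4300, 0]) cube([7000, 200, 2700]);
translate([0, 200, 0]) cube([200, 4100, 2700]);
translate([6800, 200, 0]) cube([200, 4100, 2700]);
translate([4000, 200, 0]) cube([200, 1000, 2700]);
translate([4000, 2200, 0]) cube([200, 2100, 2700]);


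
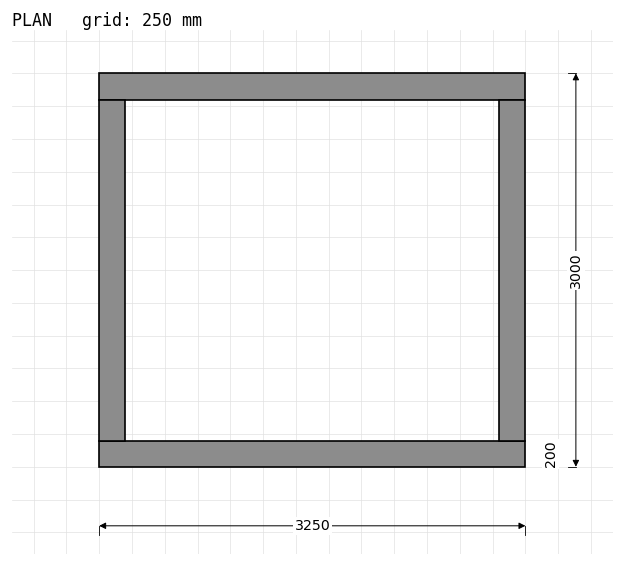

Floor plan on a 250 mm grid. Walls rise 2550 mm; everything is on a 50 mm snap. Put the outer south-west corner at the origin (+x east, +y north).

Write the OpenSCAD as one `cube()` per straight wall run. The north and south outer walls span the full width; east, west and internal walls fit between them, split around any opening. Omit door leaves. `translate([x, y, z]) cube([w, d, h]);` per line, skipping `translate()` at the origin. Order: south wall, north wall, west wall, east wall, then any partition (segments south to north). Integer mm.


cube([3250, 200, 2550]);
translate([0, 2800, 0]) cube([3250, 200, 2550]);
translate([0, 200, 0]) cube([200, 2600, 2550]);
translate([3050, 200, 0]) cube([200, 2600, 2550]);


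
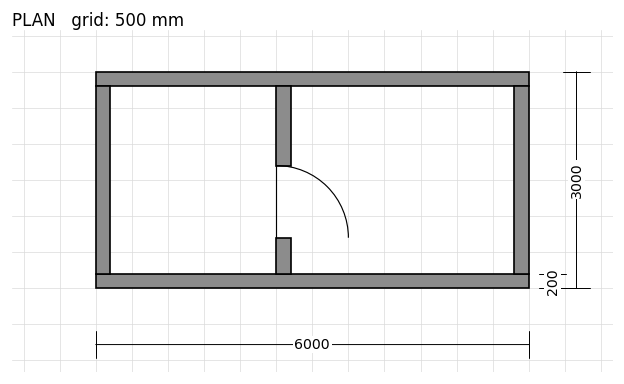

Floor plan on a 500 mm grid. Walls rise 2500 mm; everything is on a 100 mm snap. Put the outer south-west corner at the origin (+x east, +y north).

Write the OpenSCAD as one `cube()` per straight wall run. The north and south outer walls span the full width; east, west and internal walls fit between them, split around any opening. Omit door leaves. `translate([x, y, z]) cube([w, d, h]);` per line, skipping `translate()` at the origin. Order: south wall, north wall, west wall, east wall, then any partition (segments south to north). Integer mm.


cube([6000, 200, 2500]);
translate([0, 2800, 0]) cube([6000, 200, 2500]);
translate([0, 200, 0]) cube([200, 2600, 2500]);
translate([5800, 200, 0]) cube([200, 2600, 2500]);
translate([2500, 200, 0]) cube([200, 500, 2500]);
translate([2500, 1700, 0]) cube([200, 1100, 2500]);


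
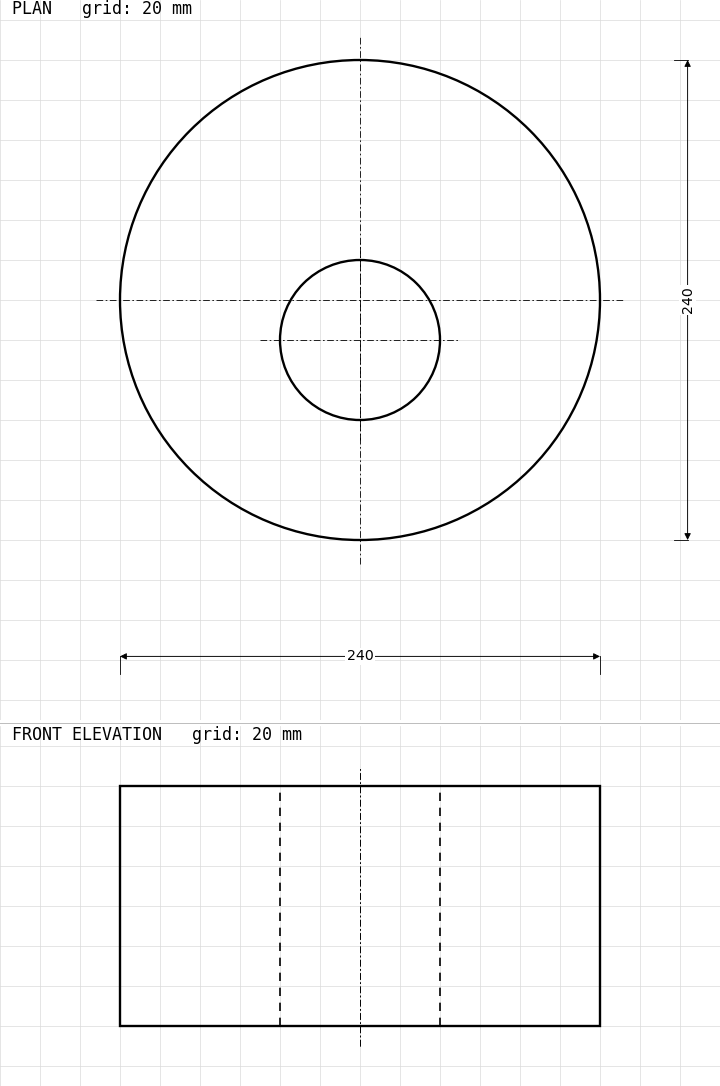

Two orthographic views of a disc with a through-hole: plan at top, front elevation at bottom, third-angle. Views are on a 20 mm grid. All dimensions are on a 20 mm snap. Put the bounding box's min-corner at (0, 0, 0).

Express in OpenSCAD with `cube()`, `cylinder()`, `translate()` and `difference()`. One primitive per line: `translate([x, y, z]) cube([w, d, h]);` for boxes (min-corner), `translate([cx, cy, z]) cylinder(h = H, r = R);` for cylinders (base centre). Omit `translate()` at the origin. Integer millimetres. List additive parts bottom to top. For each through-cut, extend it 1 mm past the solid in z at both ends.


difference() {
  translate([120, 120, 0]) cylinder(h = 120, r = 120);
  translate([120, 100, -1]) cylinder(h = 122, r = 40);
}


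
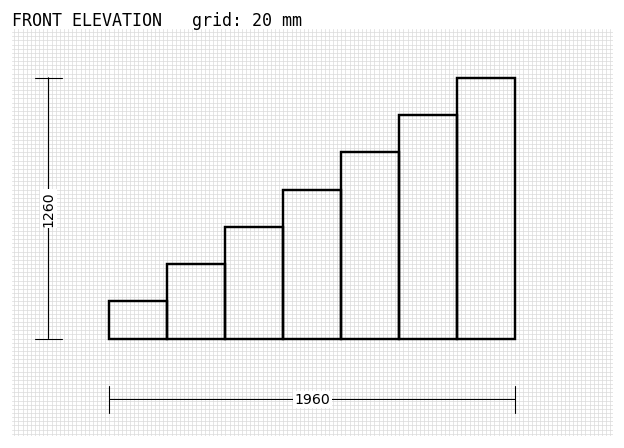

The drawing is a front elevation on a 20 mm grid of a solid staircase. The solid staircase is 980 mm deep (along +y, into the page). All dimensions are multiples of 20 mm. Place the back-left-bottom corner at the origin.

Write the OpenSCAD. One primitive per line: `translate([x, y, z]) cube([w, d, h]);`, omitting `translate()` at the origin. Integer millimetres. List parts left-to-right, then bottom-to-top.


cube([280, 980, 180]);
translate([280, 0, 0]) cube([280, 980, 360]);
translate([560, 0, 0]) cube([280, 980, 540]);
translate([840, 0, 0]) cube([280, 980, 720]);
translate([1120, 0, 0]) cube([280, 980, 900]);
translate([1400, 0, 0]) cube([280, 980, 1080]);
translate([1680, 0, 0]) cube([280, 980, 1260]);
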